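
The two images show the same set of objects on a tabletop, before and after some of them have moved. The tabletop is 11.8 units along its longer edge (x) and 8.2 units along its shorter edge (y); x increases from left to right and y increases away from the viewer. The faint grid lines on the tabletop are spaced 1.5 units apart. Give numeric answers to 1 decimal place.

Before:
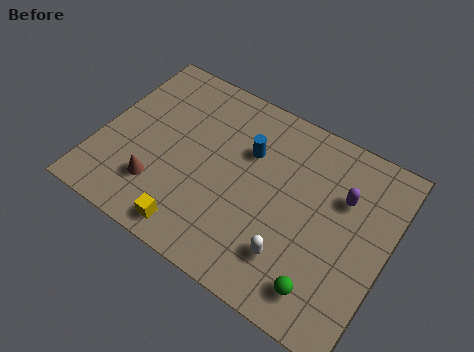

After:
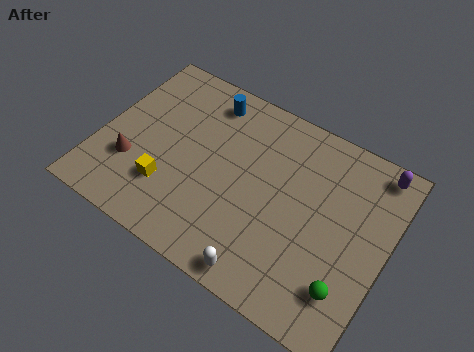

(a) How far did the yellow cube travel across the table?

1.8

The yellow cube was near (4.4, 1.0) before and (3.1, 2.3) after, so it travelled √(1.3² + 1.3²) ≈ 1.8 units.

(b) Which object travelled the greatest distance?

the blue cylinder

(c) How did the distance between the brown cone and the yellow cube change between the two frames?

-0.4

The distance was about 2.0 in the first image and 1.6 in the second, so they moved 0.4 units closer together.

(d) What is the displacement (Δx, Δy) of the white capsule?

(-0.9, -1.2)

The white capsule was at about (8.3, 2.0) and moved to about (7.4, 0.8).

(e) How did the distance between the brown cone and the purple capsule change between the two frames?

+2.6

They were about 7.9 units apart before and 10.5 after — 2.6 units further apart.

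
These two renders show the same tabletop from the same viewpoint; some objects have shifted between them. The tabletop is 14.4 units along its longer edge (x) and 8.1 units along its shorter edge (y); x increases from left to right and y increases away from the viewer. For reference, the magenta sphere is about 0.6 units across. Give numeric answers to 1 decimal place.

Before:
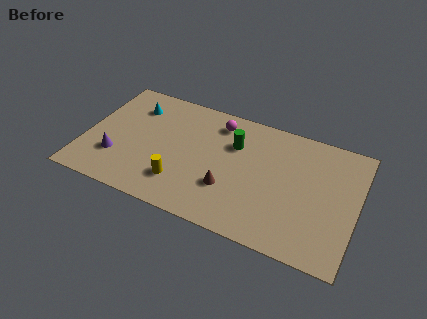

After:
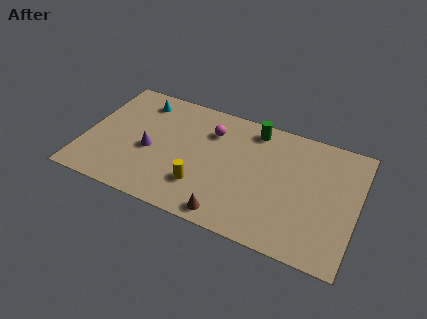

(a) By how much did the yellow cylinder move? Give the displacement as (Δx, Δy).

(1.1, 0.2)

From the two frames, the yellow cylinder sits at roughly (5.3, 2.0) before and (6.4, 2.2) after.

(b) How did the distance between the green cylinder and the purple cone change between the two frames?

-0.5

Before: roughly 6.8 units apart; after: 6.3. That's 0.5 units closer together.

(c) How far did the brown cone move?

1.7

The brown cone moved from about (7.8, 2.6) to (8.0, 0.9), a distance of √(0.2² + 1.7²) ≈ 1.7.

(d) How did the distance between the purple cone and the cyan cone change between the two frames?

-0.5

Before: roughly 3.8 units apart; after: 3.3. That's 0.5 units closer together.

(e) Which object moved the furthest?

the purple cone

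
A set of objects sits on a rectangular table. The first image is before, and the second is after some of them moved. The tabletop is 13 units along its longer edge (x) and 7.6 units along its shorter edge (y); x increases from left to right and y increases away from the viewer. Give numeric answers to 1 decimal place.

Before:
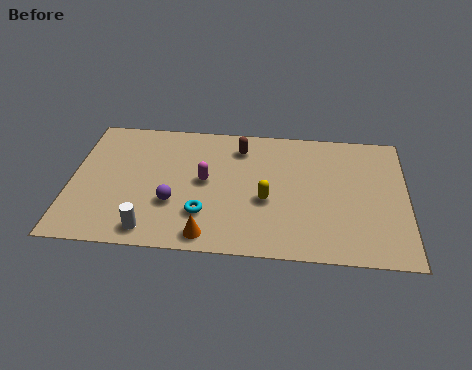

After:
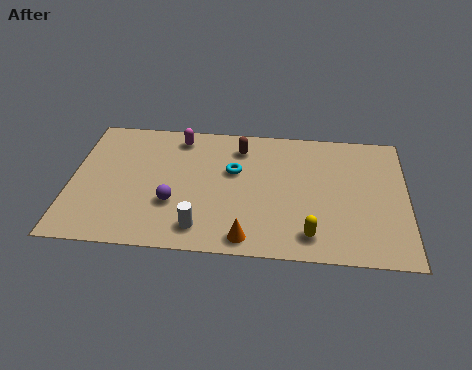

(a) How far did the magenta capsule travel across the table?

2.7

The magenta capsule was near (5.2, 4.0) before and (4.1, 6.5) after, so it travelled √(1.1² + 2.5²) ≈ 2.7 units.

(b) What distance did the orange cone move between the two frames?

1.5

The orange cone moved from about (5.4, 0.9) to (6.9, 0.9), a distance of √(1.5² + 0.0²) ≈ 1.5.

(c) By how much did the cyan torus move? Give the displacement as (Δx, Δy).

(1.1, 2.6)

From the two frames, the cyan torus sits at roughly (5.2, 2.1) before and (6.3, 4.7) after.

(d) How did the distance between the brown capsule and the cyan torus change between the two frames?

-2.8

They were about 4.2 units apart before and 1.4 after — 2.8 units closer together.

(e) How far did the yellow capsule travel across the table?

2.5

The yellow capsule moved from about (7.6, 3.1) to (9.3, 1.3), a distance of √(1.7² + 1.8²) ≈ 2.5.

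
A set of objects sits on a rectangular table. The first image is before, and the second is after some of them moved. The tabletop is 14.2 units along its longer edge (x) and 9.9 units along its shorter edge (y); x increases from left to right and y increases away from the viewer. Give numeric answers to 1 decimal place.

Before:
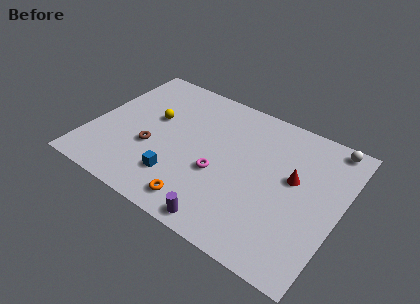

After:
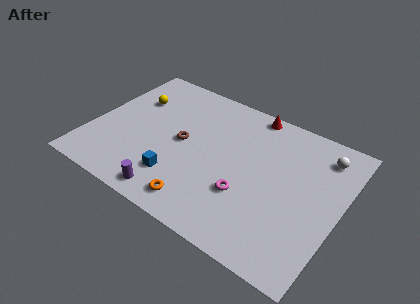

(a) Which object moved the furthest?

the red cone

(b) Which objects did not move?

the blue cube and the orange torus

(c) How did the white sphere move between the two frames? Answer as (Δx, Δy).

(-0.3, -0.9)

From the two frames, the white sphere sits at roughly (13.1, 9.0) before and (12.8, 8.1) after.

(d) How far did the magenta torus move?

1.8

The magenta torus was near (7.5, 3.9) before and (9.2, 3.3) after, so it travelled √(1.7² + 0.6²) ≈ 1.8 units.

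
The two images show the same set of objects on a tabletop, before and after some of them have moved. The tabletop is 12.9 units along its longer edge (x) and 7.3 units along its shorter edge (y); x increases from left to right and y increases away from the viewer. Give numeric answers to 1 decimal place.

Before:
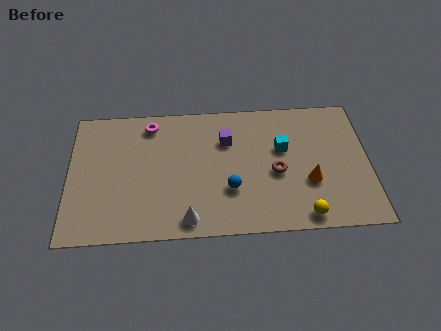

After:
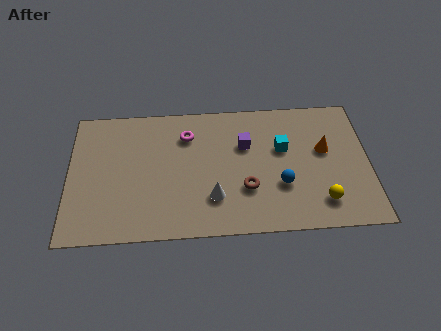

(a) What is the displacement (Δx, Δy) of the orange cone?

(0.7, 1.7)

The orange cone was at about (10.3, 2.6) and moved to about (11.0, 4.3).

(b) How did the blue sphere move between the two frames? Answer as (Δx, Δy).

(2.2, 0.1)

The blue sphere started near (6.9, 2.4) and ended near (9.1, 2.5).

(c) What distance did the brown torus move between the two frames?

1.5

The brown torus was near (8.9, 3.2) before and (7.6, 2.4) after, so it travelled √(1.3² + 0.8²) ≈ 1.5 units.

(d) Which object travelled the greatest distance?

the blue sphere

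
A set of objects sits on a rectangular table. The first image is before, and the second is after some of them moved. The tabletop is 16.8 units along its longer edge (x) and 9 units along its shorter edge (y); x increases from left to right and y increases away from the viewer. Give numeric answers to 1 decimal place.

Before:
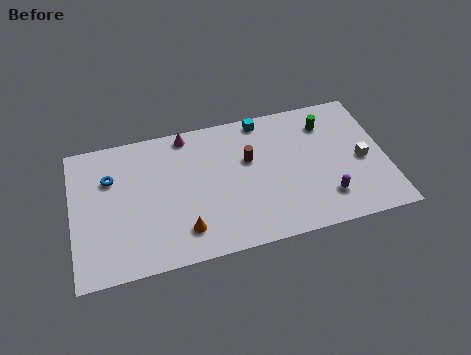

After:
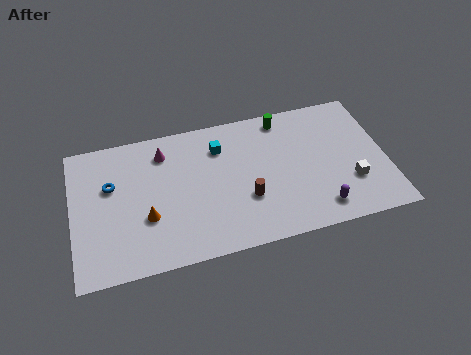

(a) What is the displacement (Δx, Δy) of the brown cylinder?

(-0.3, -2.5)

The brown cylinder started near (9.5, 5.6) and ended near (9.2, 3.1).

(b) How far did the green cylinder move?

2.5

From (13.8, 7.0) to (11.5, 7.9), the green cylinder covered √(2.3² + 0.9²) ≈ 2.5 units.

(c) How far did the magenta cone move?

1.6

The magenta cone moved from about (6.3, 8.1) to (5.0, 7.2), a distance of √(1.3² + 0.9²) ≈ 1.6.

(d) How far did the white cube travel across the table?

1.5

The white cube was near (15.5, 4.1) before and (14.8, 2.8) after, so it travelled √(0.7² + 1.3²) ≈ 1.5 units.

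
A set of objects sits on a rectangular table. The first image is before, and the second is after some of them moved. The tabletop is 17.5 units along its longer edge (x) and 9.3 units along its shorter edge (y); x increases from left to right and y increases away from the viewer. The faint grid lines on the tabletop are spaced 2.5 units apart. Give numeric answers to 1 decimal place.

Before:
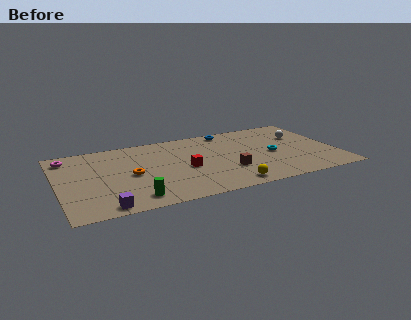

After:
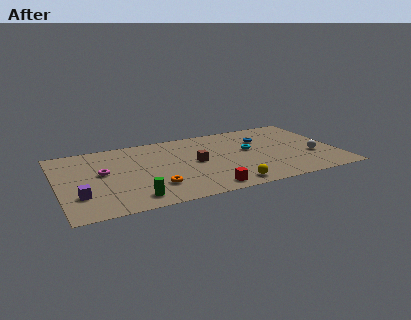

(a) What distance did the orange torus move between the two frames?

2.4

The orange torus moved from about (4.5, 4.4) to (5.8, 2.4), a distance of √(1.3² + 2.0²) ≈ 2.4.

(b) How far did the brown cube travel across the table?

2.5

The brown cube moved from about (10.5, 3.0) to (8.6, 4.7), a distance of √(1.9² + 1.7²) ≈ 2.5.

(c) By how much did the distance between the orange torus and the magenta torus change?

-0.9

They were about 5.0 units apart before and 4.1 after — 0.9 units closer together.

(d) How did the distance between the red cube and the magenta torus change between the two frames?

-0.7

They were about 8.0 units apart before and 7.3 after — 0.7 units closer together.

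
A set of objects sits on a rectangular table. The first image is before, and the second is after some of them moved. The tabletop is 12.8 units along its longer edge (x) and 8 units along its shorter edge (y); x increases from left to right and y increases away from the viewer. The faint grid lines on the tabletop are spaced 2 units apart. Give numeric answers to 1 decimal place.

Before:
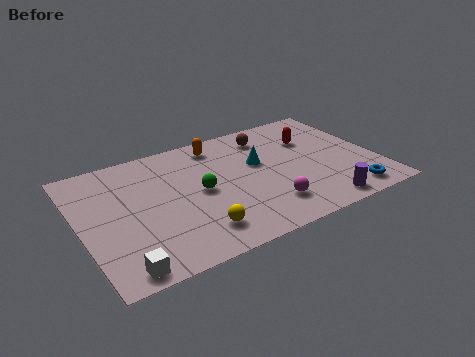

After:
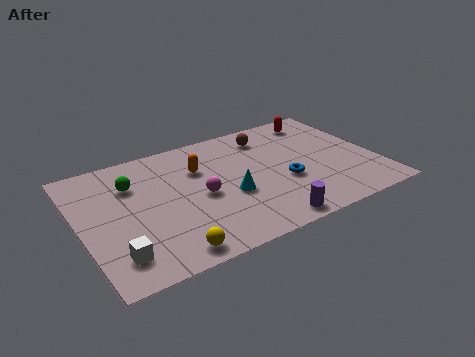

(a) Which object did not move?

the brown sphere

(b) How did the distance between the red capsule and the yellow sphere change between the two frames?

+2.7

Before: roughly 6.9 units apart; after: 9.6. That's 2.7 units further apart.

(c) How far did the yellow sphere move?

1.5

The yellow sphere moved from about (4.6, 1.6) to (3.3, 0.9), a distance of √(1.3² + 0.7²) ≈ 1.5.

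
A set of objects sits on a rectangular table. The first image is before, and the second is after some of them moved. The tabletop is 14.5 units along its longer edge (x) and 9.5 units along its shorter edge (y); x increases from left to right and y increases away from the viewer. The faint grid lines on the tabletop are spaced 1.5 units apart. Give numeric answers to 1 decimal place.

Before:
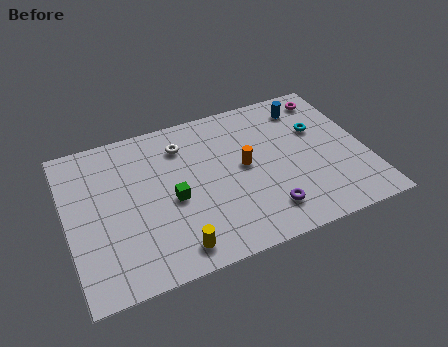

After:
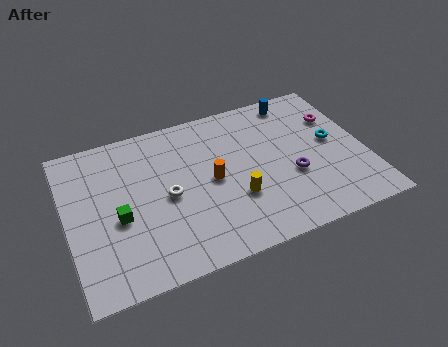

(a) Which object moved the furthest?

the yellow cylinder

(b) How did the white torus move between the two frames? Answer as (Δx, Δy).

(-1.0, -2.9)

From the two frames, the white torus sits at roughly (5.8, 7.4) before and (4.8, 4.5) after.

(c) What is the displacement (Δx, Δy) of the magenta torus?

(0.2, -1.5)

The magenta torus started near (13.2, 8.1) and ended near (13.4, 6.6).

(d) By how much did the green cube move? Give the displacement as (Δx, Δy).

(-2.6, -0.2)

From the two frames, the green cube sits at roughly (5.0, 4.2) before and (2.4, 4.0) after.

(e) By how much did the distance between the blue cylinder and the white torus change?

+1.6

They were about 6.2 units apart before and 7.8 after — 1.6 units further apart.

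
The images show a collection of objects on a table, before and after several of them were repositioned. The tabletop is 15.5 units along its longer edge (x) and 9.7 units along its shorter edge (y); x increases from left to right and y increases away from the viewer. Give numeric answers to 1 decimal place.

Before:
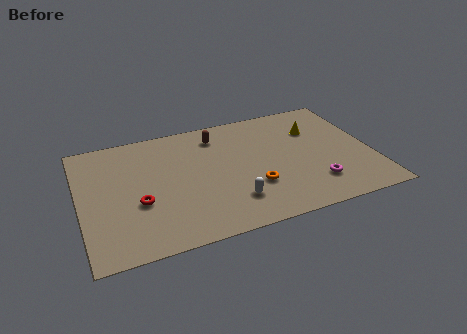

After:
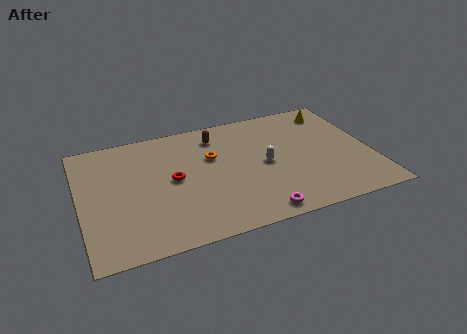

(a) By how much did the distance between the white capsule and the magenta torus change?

-0.6

Before: roughly 4.4 units apart; after: 3.8. That's 0.6 units closer together.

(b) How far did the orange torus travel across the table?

3.6

From (9.0, 3.1) to (7.1, 6.2), the orange torus covered √(1.9² + 3.1²) ≈ 3.6 units.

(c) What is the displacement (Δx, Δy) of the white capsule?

(2.0, 2.4)

The white capsule started near (7.8, 2.3) and ended near (9.8, 4.7).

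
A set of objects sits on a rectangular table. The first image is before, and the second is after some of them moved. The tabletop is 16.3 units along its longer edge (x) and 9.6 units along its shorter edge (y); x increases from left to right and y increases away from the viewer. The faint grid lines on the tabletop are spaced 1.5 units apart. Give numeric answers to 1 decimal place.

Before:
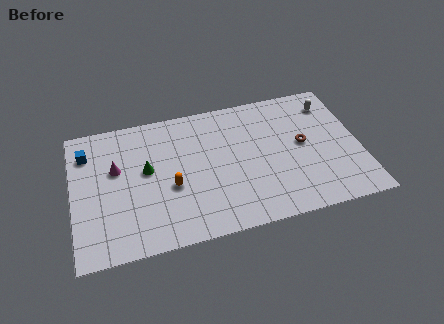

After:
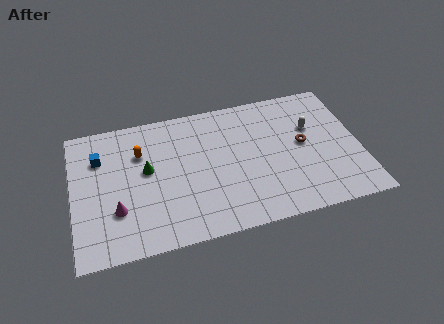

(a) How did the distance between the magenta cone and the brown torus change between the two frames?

+0.3

They were about 10.6 units apart before and 10.9 after — 0.3 units further apart.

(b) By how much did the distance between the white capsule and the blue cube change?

-1.9

They were about 14.0 units apart before and 12.1 after — 1.9 units closer together.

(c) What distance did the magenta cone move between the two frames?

2.9

The magenta cone moved from about (2.5, 5.9) to (2.4, 3.0), a distance of √(0.1² + 2.9²) ≈ 2.9.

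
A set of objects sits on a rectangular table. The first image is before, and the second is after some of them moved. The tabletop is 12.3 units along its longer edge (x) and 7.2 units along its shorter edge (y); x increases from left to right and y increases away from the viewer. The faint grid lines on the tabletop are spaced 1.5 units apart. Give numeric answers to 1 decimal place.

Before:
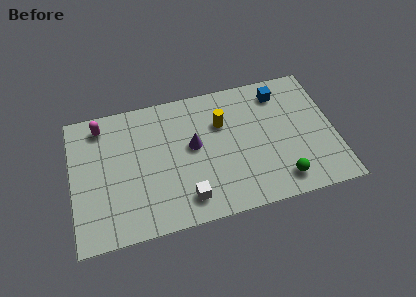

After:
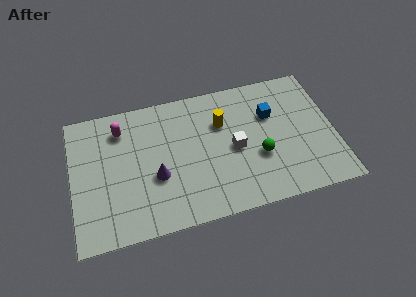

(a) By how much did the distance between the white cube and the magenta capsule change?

-0.4

They were about 6.1 units apart before and 5.7 after — 0.4 units closer together.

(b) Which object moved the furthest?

the white cube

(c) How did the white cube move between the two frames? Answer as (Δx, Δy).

(2.4, 2.1)

The white cube started near (5.2, 1.3) and ended near (7.6, 3.4).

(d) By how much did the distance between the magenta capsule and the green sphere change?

-2.5

They were about 9.5 units apart before and 7.0 after — 2.5 units closer together.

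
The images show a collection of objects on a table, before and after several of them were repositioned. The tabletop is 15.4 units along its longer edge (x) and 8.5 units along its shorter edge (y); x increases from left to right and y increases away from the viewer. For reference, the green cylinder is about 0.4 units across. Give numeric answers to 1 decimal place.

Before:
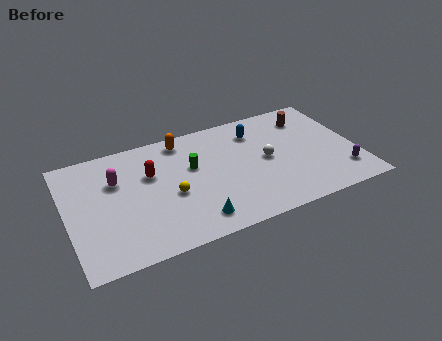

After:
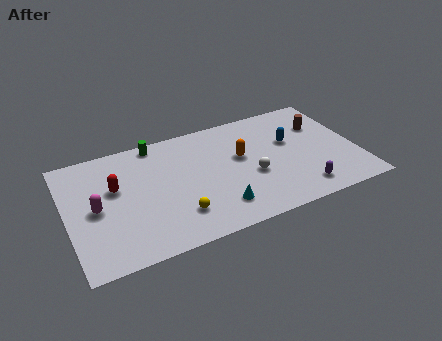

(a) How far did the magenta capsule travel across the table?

2.0

The magenta capsule was near (2.7, 5.7) before and (1.5, 4.1) after, so it travelled √(1.2² + 1.6²) ≈ 2.0 units.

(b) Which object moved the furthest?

the orange capsule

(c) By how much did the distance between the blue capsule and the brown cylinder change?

-1.0

The distance was about 2.9 in the first image and 1.9 in the second, so they moved 1.0 units closer together.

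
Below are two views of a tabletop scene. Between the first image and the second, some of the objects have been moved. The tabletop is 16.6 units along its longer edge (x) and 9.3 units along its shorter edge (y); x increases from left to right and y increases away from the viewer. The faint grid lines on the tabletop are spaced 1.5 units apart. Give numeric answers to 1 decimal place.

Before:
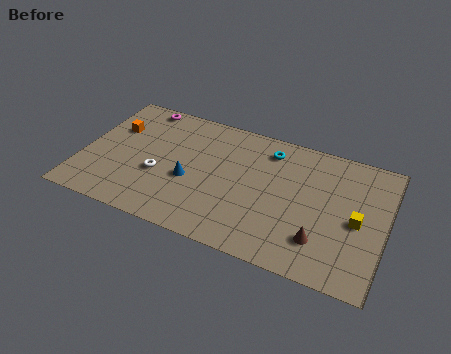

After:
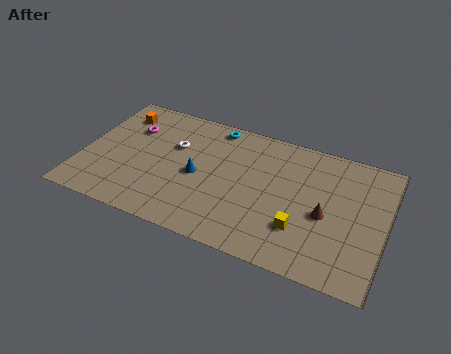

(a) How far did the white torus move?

2.5

The white torus was near (4.3, 3.6) before and (4.9, 6.0) after, so it travelled √(0.6² + 2.4²) ≈ 2.5 units.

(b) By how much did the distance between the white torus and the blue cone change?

+0.6

Before: roughly 1.7 units apart; after: 2.3. That's 0.6 units further apart.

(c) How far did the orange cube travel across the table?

1.2

The orange cube was near (1.5, 6.2) before and (1.6, 7.4) after, so it travelled √(0.1² + 1.2²) ≈ 1.2 units.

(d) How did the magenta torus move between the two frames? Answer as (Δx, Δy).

(-0.3, -1.9)

The magenta torus was at about (2.7, 8.4) and moved to about (2.4, 6.5).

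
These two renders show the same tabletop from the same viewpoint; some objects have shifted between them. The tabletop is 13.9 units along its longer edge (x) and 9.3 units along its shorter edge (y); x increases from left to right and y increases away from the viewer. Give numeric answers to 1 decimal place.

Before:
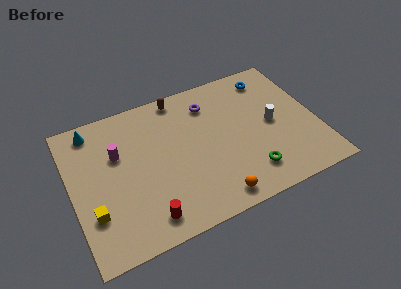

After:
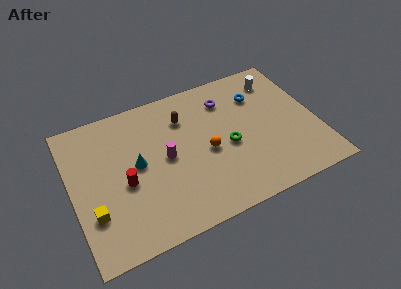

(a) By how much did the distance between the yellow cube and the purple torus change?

+0.8

Before: roughly 8.4 units apart; after: 9.2. That's 0.8 units further apart.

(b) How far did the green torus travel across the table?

2.4

From (9.7, 1.9) to (8.8, 4.1), the green torus covered √(0.9² + 2.2²) ≈ 2.4 units.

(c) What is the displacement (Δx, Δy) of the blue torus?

(-0.8, -1.0)

The blue torus was at about (11.7, 7.8) and moved to about (10.9, 6.8).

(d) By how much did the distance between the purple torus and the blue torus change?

-1.8

The distance was about 3.6 in the first image and 1.8 in the second, so they moved 1.8 units closer together.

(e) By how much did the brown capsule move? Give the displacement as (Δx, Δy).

(0.1, -1.5)

The brown capsule was at about (6.5, 8.4) and moved to about (6.6, 6.9).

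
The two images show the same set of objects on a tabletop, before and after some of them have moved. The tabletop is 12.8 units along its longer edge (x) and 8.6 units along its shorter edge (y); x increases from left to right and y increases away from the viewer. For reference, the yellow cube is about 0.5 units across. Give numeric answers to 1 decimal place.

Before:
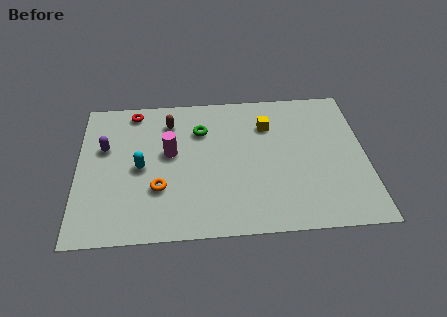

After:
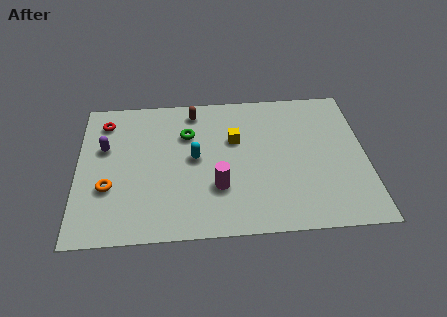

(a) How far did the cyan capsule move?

2.4

The cyan capsule moved from about (2.8, 4.1) to (5.2, 4.5), a distance of √(2.4² + 0.4²) ≈ 2.4.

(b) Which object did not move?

the purple capsule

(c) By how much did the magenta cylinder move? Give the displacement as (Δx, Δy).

(2.1, -2.2)

The magenta cylinder was at about (4.1, 4.9) and moved to about (6.2, 2.7).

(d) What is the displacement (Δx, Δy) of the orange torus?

(-2.2, 0.2)

From the two frames, the orange torus sits at roughly (3.6, 2.8) before and (1.4, 3.0) after.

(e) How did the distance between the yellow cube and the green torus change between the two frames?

-0.8

The distance was about 3.0 in the first image and 2.2 in the second, so they moved 0.8 units closer together.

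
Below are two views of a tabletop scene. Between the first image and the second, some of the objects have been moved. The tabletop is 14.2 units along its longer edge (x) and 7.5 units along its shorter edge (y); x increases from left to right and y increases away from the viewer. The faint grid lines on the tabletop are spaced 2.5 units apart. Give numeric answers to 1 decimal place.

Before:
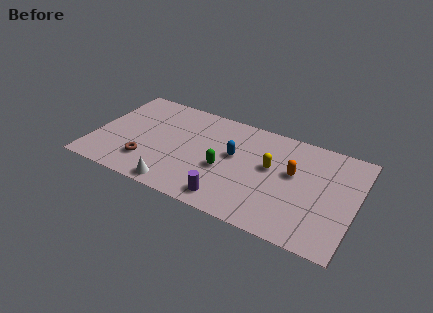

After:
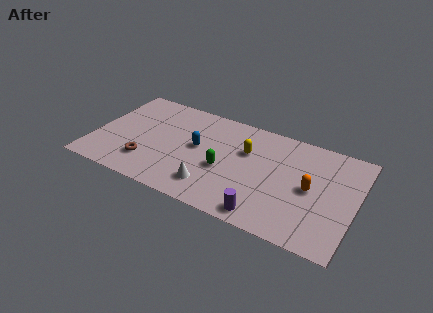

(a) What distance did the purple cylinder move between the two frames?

2.0

The purple cylinder was near (7.7, 1.1) before and (9.7, 0.9) after, so it travelled √(2.0² + 0.2²) ≈ 2.0 units.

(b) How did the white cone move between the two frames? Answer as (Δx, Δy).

(1.8, 0.8)

The white cone was at about (4.9, 0.8) and moved to about (6.7, 1.6).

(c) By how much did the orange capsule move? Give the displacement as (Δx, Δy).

(1.0, -0.7)

From the two frames, the orange capsule sits at roughly (10.8, 4.4) before and (11.8, 3.7) after.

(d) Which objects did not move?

the brown torus and the green capsule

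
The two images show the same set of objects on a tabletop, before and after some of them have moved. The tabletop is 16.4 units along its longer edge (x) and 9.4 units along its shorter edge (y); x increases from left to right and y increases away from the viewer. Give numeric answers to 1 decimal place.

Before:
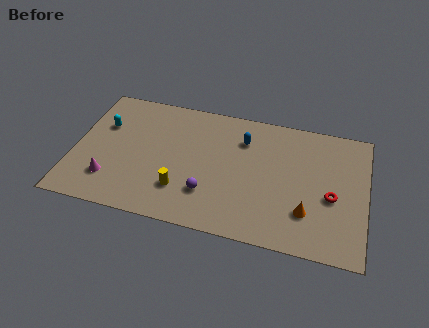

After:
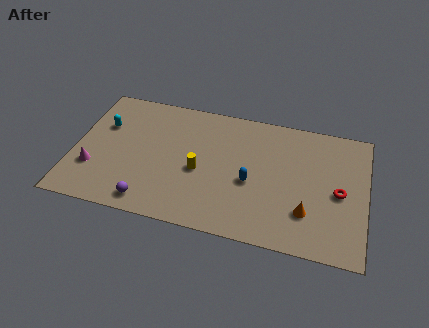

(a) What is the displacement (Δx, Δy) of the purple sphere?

(-3.2, -1.4)

The purple sphere was at about (7.7, 2.6) and moved to about (4.5, 1.2).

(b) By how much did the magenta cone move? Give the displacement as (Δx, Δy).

(-1.0, 0.6)

The magenta cone started near (2.2, 2.3) and ended near (1.2, 2.9).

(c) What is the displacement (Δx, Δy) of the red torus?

(0.4, 0.4)

From the two frames, the red torus sits at roughly (14.5, 4.0) before and (14.9, 4.4) after.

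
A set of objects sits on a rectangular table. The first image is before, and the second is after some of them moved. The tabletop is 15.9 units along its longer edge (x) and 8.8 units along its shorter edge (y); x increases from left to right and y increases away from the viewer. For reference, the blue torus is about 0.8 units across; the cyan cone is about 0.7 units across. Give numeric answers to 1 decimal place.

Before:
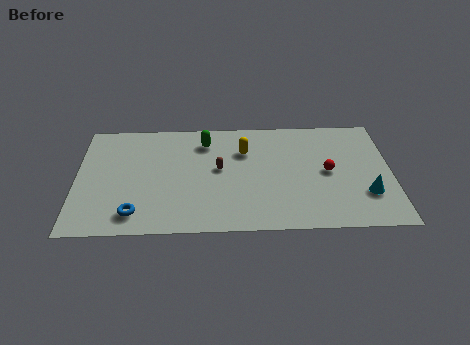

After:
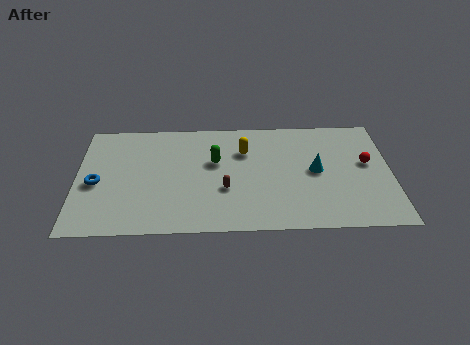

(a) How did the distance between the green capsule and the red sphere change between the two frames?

+1.0

The distance was about 6.7 in the first image and 7.7 in the second, so they moved 1.0 units further apart.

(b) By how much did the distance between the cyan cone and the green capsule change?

-4.0

They were about 9.2 units apart before and 5.2 after — 4.0 units closer together.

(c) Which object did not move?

the yellow capsule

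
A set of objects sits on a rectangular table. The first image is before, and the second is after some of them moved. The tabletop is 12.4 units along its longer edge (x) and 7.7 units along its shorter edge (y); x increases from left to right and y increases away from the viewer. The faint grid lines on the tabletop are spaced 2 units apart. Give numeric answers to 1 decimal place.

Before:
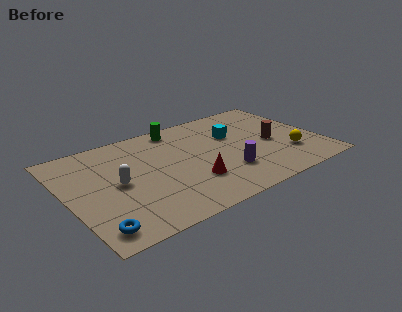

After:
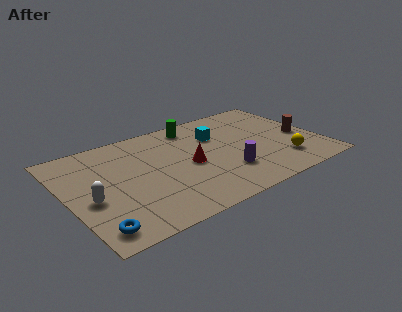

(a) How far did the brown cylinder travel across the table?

1.5

The brown cylinder moved from about (10.1, 3.5) to (11.6, 3.4), a distance of √(1.5² + 0.1²) ≈ 1.5.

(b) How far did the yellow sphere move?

0.6

From (10.7, 2.2) to (10.3, 1.8), the yellow sphere covered √(0.4² + 0.4²) ≈ 0.6 units.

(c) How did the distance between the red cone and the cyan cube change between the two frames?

-1.3

Before: roughly 3.7 units apart; after: 2.4. That's 1.3 units closer together.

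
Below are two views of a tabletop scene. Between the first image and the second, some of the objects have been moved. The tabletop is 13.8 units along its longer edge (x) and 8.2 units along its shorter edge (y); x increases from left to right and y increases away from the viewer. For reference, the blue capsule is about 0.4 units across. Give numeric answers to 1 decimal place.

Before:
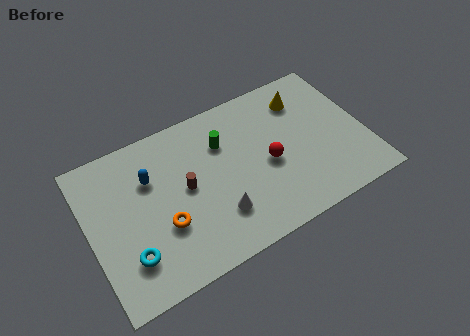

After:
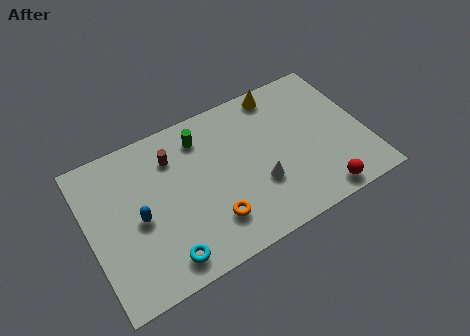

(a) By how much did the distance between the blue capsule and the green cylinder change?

+0.8

Before: roughly 3.7 units apart; after: 4.5. That's 0.8 units further apart.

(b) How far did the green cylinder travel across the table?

1.3

The green cylinder was near (6.9, 5.8) before and (5.9, 6.6) after, so it travelled √(1.0² + 0.8²) ≈ 1.3 units.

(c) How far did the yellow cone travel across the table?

1.4

The yellow cone moved from about (11.1, 6.4) to (10.0, 7.3), a distance of √(1.1² + 0.9²) ≈ 1.4.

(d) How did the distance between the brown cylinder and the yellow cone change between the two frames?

-0.9

Before: roughly 6.6 units apart; after: 5.7. That's 0.9 units closer together.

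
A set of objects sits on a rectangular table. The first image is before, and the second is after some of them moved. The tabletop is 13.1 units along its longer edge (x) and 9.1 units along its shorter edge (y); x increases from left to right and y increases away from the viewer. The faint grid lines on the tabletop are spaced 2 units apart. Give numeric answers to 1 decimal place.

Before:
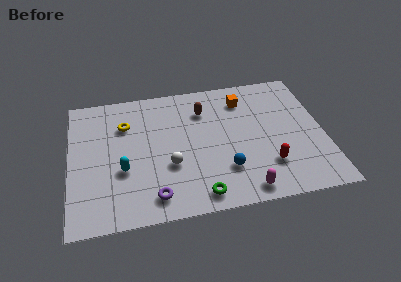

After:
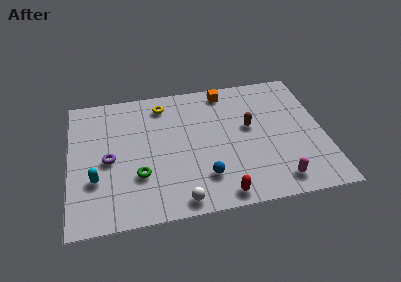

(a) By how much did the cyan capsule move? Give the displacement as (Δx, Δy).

(-1.4, -0.4)

The cyan capsule started near (2.7, 3.4) and ended near (1.3, 3.0).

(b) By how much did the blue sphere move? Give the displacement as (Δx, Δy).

(-1.1, -0.3)

From the two frames, the blue sphere sits at roughly (7.9, 2.5) before and (6.8, 2.2) after.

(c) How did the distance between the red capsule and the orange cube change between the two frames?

+2.2

They were about 4.9 units apart before and 7.1 after — 2.2 units further apart.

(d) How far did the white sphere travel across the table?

2.4

From (5.1, 3.3) to (5.5, 0.9), the white sphere covered √(0.4² + 2.4²) ≈ 2.4 units.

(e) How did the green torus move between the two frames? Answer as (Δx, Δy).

(-3.0, 1.8)

The green torus started near (6.5, 1.1) and ended near (3.5, 2.9).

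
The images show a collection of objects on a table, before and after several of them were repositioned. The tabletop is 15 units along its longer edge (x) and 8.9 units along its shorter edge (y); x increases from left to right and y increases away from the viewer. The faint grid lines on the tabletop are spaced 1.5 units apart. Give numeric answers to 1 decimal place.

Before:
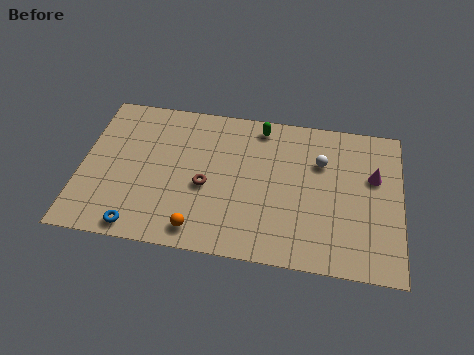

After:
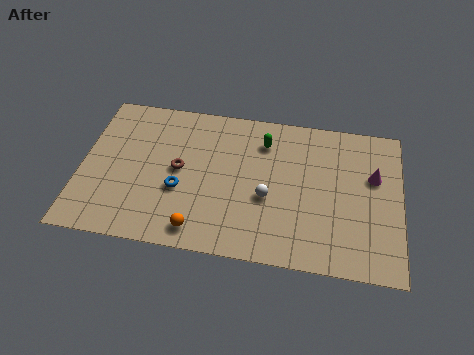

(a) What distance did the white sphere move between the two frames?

3.5

The white sphere was near (11.2, 6.1) before and (8.8, 3.6) after, so it travelled √(2.4² + 2.5²) ≈ 3.5 units.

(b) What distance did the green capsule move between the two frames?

0.9

From (8.3, 7.8) to (8.5, 6.9), the green capsule covered √(0.2² + 0.9²) ≈ 0.9 units.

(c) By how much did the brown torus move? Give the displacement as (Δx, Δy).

(-1.3, 0.8)

The brown torus started near (5.9, 3.8) and ended near (4.6, 4.6).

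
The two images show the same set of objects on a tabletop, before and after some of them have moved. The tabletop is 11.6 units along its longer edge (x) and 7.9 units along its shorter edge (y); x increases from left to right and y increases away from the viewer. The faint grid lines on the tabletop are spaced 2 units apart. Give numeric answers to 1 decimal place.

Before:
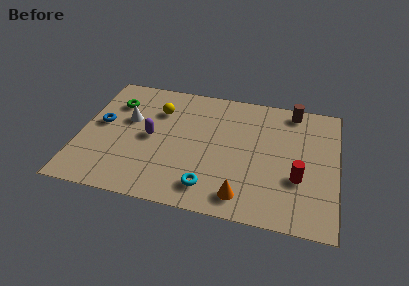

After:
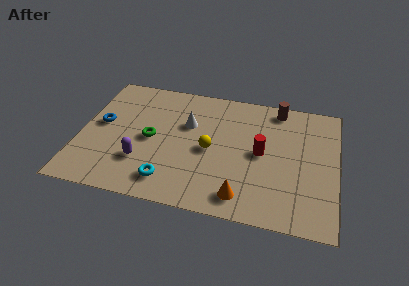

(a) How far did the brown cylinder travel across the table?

0.7

From (9.5, 7.0) to (8.8, 7.0), the brown cylinder covered √(0.7² + 0.0²) ≈ 0.7 units.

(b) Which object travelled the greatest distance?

the yellow sphere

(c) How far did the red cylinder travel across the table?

2.1

From (9.9, 2.8) to (8.2, 4.0), the red cylinder covered √(1.7² + 1.2²) ≈ 2.1 units.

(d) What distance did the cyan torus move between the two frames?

1.8

The cyan torus was near (6.0, 1.4) before and (4.2, 1.4) after, so it travelled √(1.8² + 0.0²) ≈ 1.8 units.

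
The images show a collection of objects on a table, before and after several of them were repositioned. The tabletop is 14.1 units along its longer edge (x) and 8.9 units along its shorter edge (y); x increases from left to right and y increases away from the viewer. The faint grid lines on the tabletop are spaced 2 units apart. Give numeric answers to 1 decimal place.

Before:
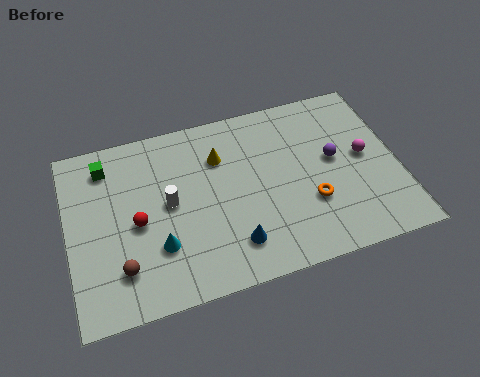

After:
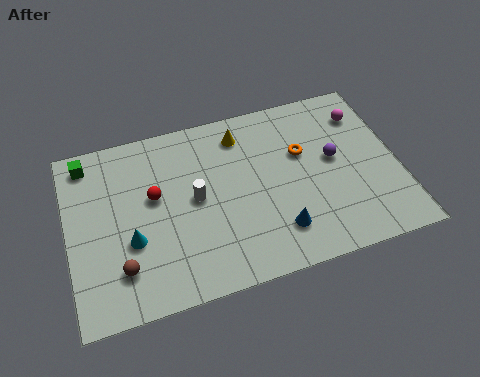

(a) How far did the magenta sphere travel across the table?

2.2

The magenta sphere moved from about (12.7, 4.7) to (12.9, 6.9), a distance of √(0.2² + 2.2²) ≈ 2.2.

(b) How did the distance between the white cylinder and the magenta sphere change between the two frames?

-0.6

The distance was about 8.4 in the first image and 7.8 in the second, so they moved 0.6 units closer together.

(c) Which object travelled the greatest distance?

the orange torus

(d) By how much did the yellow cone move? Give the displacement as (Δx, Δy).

(1.0, 0.9)

The yellow cone started near (6.6, 6.4) and ended near (7.6, 7.3).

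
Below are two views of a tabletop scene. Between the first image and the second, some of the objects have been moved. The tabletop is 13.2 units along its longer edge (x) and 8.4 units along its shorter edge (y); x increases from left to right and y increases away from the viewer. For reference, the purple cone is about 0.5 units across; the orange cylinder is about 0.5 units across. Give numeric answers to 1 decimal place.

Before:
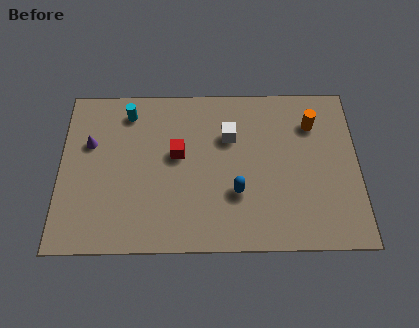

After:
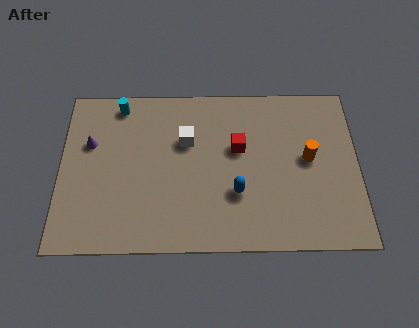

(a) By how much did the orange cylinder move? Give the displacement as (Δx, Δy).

(-0.2, -1.8)

From the two frames, the orange cylinder sits at roughly (11.2, 6.3) before and (11.0, 4.5) after.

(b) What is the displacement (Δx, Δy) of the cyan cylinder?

(-0.4, 0.4)

From the two frames, the cyan cylinder sits at roughly (3.0, 7.0) before and (2.6, 7.4) after.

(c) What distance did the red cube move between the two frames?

2.7

The red cube moved from about (5.2, 4.8) to (7.9, 5.1), a distance of √(2.7² + 0.3²) ≈ 2.7.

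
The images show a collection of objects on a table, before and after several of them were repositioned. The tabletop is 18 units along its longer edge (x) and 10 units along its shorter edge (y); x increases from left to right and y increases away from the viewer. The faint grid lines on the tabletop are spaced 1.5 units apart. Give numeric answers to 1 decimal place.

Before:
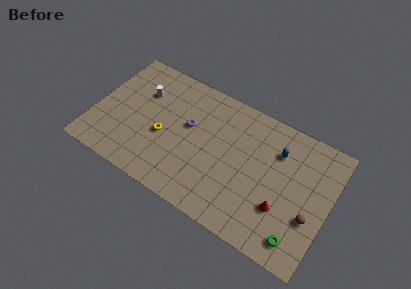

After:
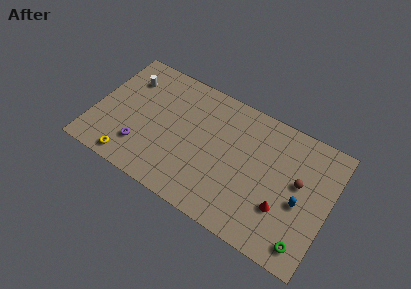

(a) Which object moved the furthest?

the purple torus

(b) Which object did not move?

the red cone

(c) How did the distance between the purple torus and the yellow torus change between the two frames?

-0.9

They were about 2.4 units apart before and 1.5 after — 0.9 units closer together.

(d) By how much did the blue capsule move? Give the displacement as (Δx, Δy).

(2.1, -3.0)

The blue capsule started near (13.8, 7.3) and ended near (15.9, 4.3).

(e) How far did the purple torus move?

4.7

The purple torus moved from about (7.1, 5.9) to (3.9, 2.5), a distance of √(3.2² + 3.4²) ≈ 4.7.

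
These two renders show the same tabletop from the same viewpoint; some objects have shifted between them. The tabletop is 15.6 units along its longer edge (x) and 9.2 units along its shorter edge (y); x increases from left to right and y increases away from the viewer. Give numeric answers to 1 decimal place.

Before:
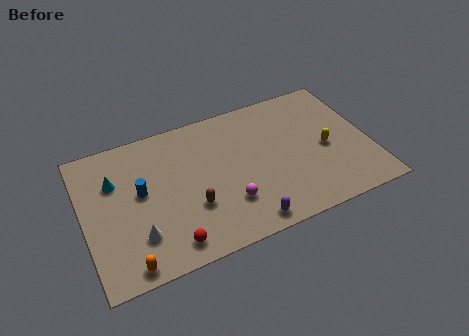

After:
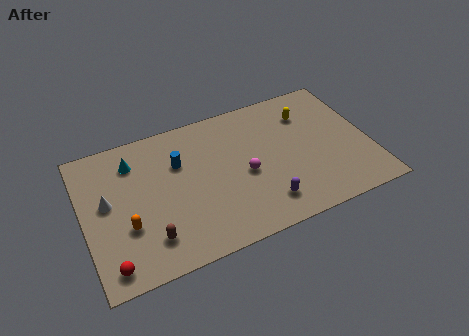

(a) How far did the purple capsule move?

1.4

The purple capsule was near (8.4, 1.0) before and (9.5, 1.8) after, so it travelled √(1.1² + 0.8²) ≈ 1.4 units.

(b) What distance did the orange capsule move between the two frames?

2.3

From (2.0, 0.9) to (2.2, 3.2), the orange capsule covered √(0.2² + 2.3²) ≈ 2.3 units.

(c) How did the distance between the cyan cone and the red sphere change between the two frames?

+0.7

They were about 5.6 units apart before and 6.3 after — 0.7 units further apart.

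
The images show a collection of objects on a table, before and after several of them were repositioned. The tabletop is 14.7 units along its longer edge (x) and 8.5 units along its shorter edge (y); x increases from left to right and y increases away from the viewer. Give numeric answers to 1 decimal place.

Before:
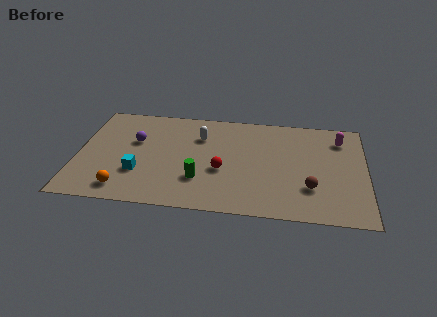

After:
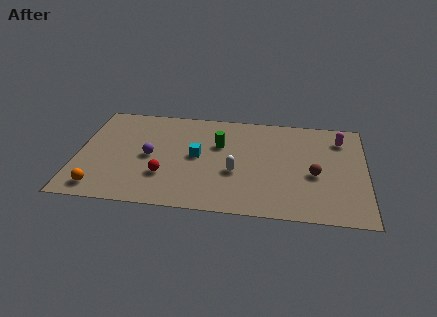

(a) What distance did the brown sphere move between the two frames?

1.1

The brown sphere moved from about (11.9, 2.5) to (12.1, 3.6), a distance of √(0.2² + 1.1²) ≈ 1.1.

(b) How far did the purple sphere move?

1.4

The purple sphere was near (2.9, 5.3) before and (3.7, 4.1) after, so it travelled √(0.8² + 1.2²) ≈ 1.4 units.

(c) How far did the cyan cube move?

3.4

From (3.2, 2.7) to (6.1, 4.4), the cyan cube covered √(2.9² + 1.7²) ≈ 3.4 units.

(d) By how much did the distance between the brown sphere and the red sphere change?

+3.1

They were about 4.6 units apart before and 7.7 after — 3.1 units further apart.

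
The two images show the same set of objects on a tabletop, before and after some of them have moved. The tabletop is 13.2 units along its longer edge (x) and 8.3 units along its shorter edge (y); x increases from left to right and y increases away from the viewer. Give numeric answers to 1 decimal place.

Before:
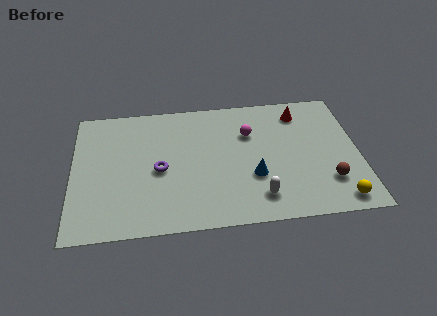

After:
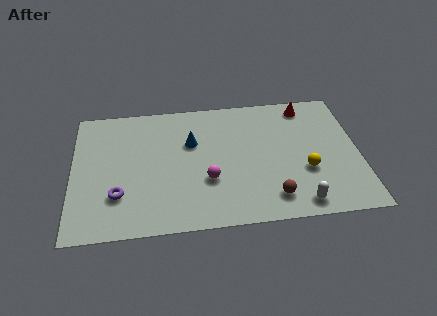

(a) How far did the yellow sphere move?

2.4

The yellow sphere moved from about (12.1, 1.0) to (10.7, 3.0), a distance of √(1.4² + 2.0²) ≈ 2.4.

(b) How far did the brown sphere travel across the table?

2.7

The brown sphere was near (11.7, 2.2) before and (9.1, 1.5) after, so it travelled √(2.6² + 0.7²) ≈ 2.7 units.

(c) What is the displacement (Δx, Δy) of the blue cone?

(-2.8, 2.5)

From the two frames, the blue cone sits at roughly (8.3, 2.9) before and (5.5, 5.4) after.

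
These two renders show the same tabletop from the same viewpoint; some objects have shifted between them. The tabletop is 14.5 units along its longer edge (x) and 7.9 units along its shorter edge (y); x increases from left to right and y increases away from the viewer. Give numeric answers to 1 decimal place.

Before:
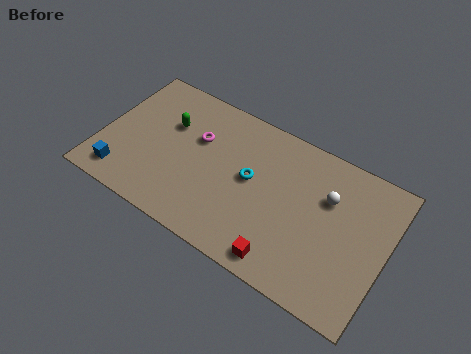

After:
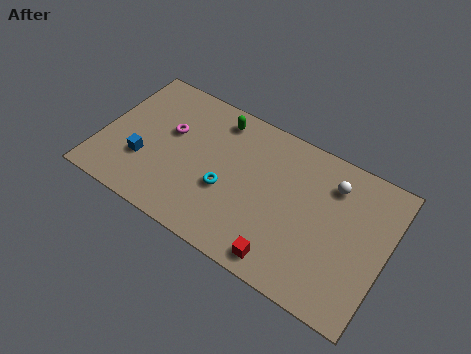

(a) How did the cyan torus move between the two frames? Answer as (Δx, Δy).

(-1.1, -1.2)

The cyan torus was at about (7.6, 4.3) and moved to about (6.5, 3.1).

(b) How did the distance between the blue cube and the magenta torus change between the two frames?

-2.6

Before: roughly 5.0 units apart; after: 2.4. That's 2.6 units closer together.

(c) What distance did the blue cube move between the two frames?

1.6

The blue cube was near (1.4, 1.3) before and (2.3, 2.6) after, so it travelled √(0.9² + 1.3²) ≈ 1.6 units.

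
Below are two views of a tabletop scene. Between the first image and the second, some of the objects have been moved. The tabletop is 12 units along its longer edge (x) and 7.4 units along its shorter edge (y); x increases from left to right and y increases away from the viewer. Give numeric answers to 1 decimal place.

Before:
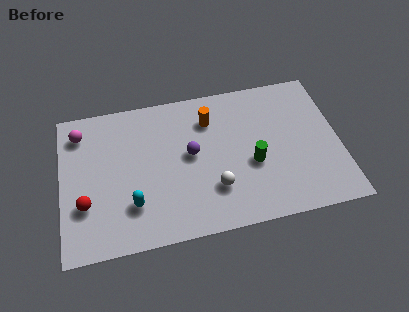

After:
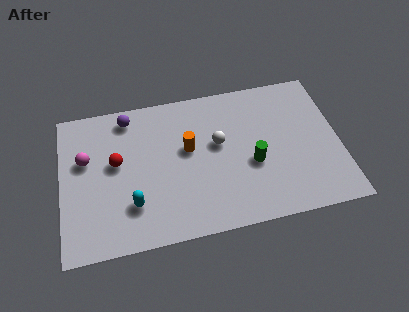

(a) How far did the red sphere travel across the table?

2.3

The red sphere moved from about (1.0, 2.4) to (2.4, 4.2), a distance of √(1.4² + 1.8²) ≈ 2.3.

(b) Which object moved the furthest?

the purple sphere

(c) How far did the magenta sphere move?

1.4

From (0.9, 6.0) to (1.1, 4.6), the magenta sphere covered √(0.2² + 1.4²) ≈ 1.4 units.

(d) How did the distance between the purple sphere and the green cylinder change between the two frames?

+3.4

They were about 2.8 units apart before and 6.2 after — 3.4 units further apart.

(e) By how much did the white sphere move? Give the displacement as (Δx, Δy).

(0.3, 2.2)

The white sphere was at about (6.5, 2.1) and moved to about (6.8, 4.3).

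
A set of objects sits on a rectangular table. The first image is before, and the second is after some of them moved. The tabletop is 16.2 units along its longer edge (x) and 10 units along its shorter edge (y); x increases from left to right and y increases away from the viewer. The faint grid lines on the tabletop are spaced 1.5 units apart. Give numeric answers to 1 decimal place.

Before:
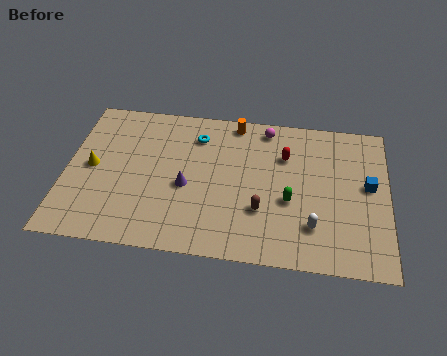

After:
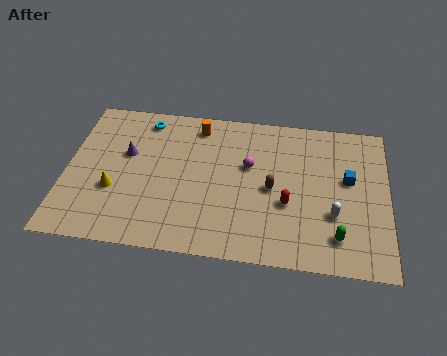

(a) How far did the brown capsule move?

1.6

The brown capsule moved from about (9.9, 3.2) to (10.4, 4.7), a distance of √(0.5² + 1.5²) ≈ 1.6.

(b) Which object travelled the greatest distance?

the purple cone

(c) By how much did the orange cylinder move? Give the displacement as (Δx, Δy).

(-1.9, -0.5)

From the two frames, the orange cylinder sits at roughly (8.4, 9.0) before and (6.5, 8.5) after.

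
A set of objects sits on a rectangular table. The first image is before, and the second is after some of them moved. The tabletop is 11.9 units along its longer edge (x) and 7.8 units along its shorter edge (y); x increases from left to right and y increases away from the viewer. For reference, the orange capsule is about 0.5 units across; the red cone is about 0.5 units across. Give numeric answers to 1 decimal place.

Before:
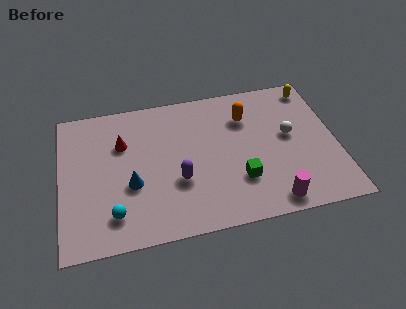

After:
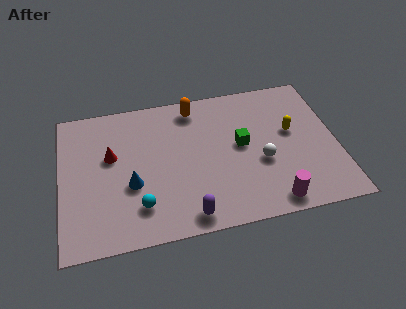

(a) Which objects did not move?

the blue cone and the magenta cylinder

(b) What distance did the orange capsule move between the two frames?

2.4

The orange capsule moved from about (8.1, 5.7) to (5.9, 6.7), a distance of √(2.2² + 1.0²) ≈ 2.4.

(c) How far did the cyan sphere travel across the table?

1.1

The cyan sphere was near (2.2, 1.6) before and (3.3, 1.8) after, so it travelled √(1.1² + 0.2²) ≈ 1.1 units.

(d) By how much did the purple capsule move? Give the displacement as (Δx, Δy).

(0.3, -1.9)

From the two frames, the purple capsule sits at roughly (5.0, 2.8) before and (5.3, 0.9) after.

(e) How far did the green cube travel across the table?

1.9

The green cube moved from about (7.6, 2.3) to (7.8, 4.2), a distance of √(0.2² + 1.9²) ≈ 1.9.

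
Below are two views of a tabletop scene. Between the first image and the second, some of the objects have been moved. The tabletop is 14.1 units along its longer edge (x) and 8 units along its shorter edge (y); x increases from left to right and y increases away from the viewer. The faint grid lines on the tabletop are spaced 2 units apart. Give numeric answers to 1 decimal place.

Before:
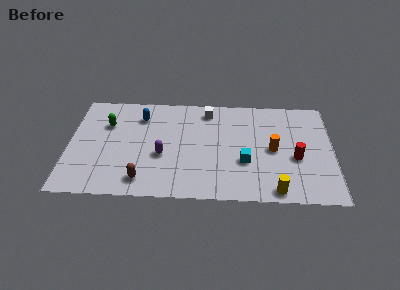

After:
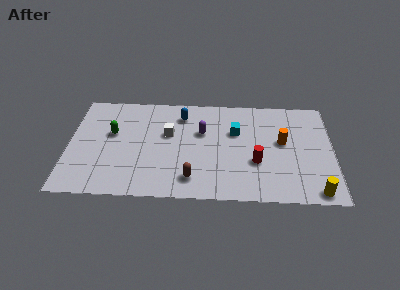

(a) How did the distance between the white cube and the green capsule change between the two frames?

-2.6

The distance was about 5.6 in the first image and 3.0 in the second, so they moved 2.6 units closer together.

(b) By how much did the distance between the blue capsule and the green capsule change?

+2.1

The distance was about 1.9 in the first image and 4.0 in the second, so they moved 2.1 units further apart.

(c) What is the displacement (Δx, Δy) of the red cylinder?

(-2.1, -0.4)

From the two frames, the red cylinder sits at roughly (12.1, 3.3) before and (10.0, 2.9) after.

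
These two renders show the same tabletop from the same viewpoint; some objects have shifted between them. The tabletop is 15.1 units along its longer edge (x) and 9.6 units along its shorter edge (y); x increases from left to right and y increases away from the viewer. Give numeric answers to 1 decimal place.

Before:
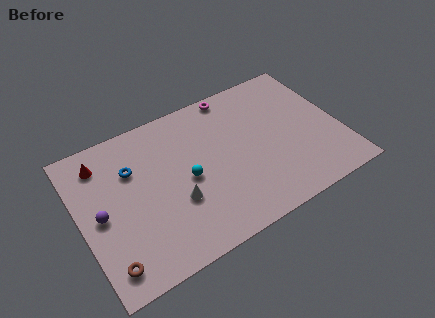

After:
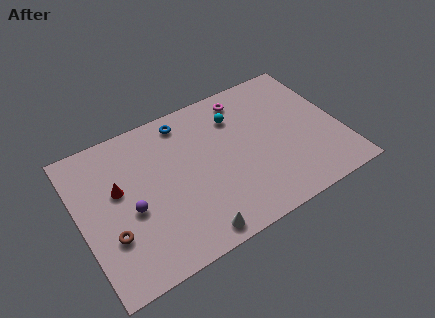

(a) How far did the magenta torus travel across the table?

0.8

From (9.5, 8.8) to (10.1, 8.2), the magenta torus covered √(0.6² + 0.6²) ≈ 0.8 units.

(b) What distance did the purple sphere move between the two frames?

1.8

From (1.1, 4.6) to (2.8, 4.1), the purple sphere covered √(1.7² + 0.5²) ≈ 1.8 units.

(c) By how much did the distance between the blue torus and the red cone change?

+2.9

Before: roughly 2.0 units apart; after: 4.9. That's 2.9 units further apart.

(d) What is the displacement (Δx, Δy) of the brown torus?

(0.4, 1.6)

The brown torus was at about (1.1, 1.5) and moved to about (1.5, 3.1).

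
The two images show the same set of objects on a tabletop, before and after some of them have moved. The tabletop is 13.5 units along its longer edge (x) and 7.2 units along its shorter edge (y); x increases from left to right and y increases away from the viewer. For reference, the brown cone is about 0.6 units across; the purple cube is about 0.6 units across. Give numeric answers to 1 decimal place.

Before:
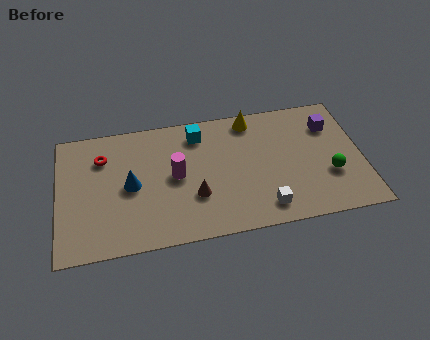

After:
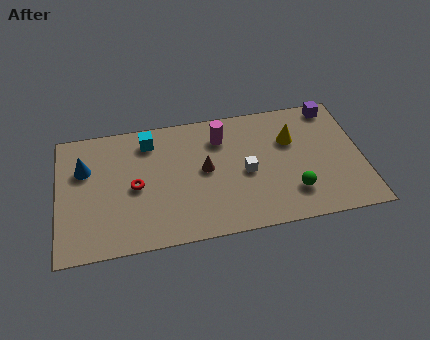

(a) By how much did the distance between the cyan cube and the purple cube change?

+2.4

The distance was about 5.9 in the first image and 8.3 in the second, so they moved 2.4 units further apart.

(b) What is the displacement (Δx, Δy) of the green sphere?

(-1.7, -0.7)

From the two frames, the green sphere sits at roughly (12.0, 2.5) before and (10.3, 1.8) after.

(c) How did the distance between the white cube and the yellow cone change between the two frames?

-2.5

The distance was about 5.1 in the first image and 2.6 in the second, so they moved 2.5 units closer together.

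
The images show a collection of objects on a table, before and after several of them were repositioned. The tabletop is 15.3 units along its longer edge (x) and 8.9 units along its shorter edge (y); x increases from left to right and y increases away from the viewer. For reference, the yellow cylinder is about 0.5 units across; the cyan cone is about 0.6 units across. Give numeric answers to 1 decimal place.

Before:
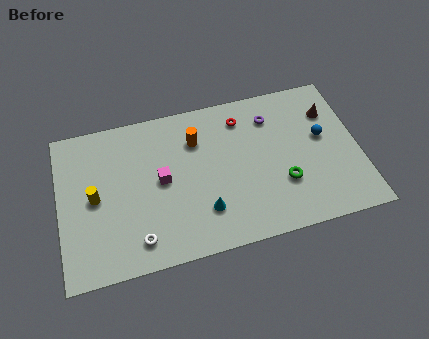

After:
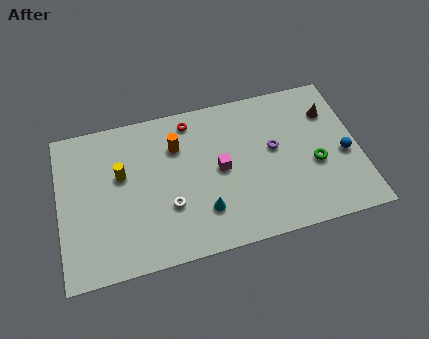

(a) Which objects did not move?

the brown cone and the cyan cone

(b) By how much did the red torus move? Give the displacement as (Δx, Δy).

(-2.6, 0.5)

From the two frames, the red torus sits at roughly (9.5, 7.2) before and (6.9, 7.7) after.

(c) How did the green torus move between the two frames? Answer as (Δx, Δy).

(1.7, 0.7)

From the two frames, the green torus sits at roughly (11.3, 2.9) before and (13.0, 3.6) after.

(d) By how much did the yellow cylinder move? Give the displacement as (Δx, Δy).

(1.4, 1.0)

The yellow cylinder was at about (1.8, 4.4) and moved to about (3.2, 5.4).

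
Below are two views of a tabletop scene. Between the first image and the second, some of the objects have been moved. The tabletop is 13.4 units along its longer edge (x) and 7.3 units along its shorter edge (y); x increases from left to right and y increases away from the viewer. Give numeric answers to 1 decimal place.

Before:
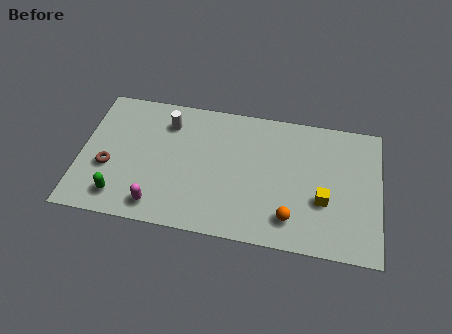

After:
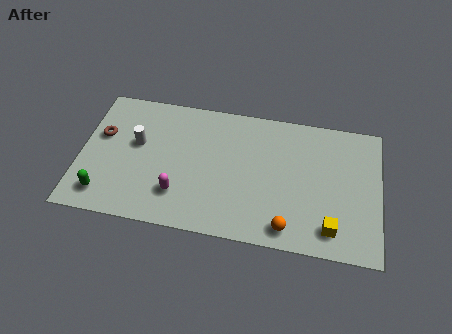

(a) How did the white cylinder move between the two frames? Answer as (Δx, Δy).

(-1.3, -1.4)

From the two frames, the white cylinder sits at roughly (3.8, 5.7) before and (2.5, 4.3) after.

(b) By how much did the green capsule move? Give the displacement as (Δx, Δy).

(-0.7, 0.0)

The green capsule started near (1.9, 1.3) and ended near (1.2, 1.3).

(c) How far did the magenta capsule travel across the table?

1.2

The magenta capsule was near (3.6, 1.1) before and (4.5, 1.9) after, so it travelled √(0.9² + 0.8²) ≈ 1.2 units.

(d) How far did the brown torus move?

1.7

The brown torus moved from about (1.3, 2.8) to (0.9, 4.5), a distance of √(0.4² + 1.7²) ≈ 1.7.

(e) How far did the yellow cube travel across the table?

1.5

The yellow cube was near (10.9, 2.7) before and (11.3, 1.3) after, so it travelled √(0.4² + 1.4²) ≈ 1.5 units.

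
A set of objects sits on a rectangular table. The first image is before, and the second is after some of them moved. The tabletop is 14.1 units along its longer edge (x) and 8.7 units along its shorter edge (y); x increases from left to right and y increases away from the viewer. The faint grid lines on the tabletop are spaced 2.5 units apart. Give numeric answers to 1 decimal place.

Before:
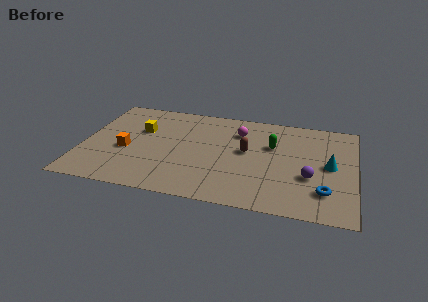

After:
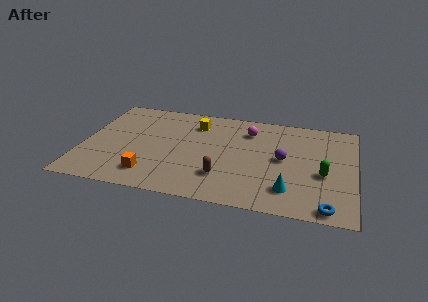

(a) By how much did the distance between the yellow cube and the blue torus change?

-1.0

The distance was about 10.3 in the first image and 9.3 in the second, so they moved 1.0 units closer together.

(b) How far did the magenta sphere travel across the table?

0.5

From (8.0, 6.5) to (8.5, 6.7), the magenta sphere covered √(0.5² + 0.2²) ≈ 0.5 units.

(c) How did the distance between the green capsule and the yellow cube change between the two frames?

+0.6

Before: roughly 6.9 units apart; after: 7.5. That's 0.6 units further apart.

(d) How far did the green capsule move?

3.4

The green capsule was near (9.8, 5.6) before and (12.5, 3.6) after, so it travelled √(2.7² + 2.0²) ≈ 3.4 units.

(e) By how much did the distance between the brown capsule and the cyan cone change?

-0.9

They were about 4.3 units apart before and 3.4 after — 0.9 units closer together.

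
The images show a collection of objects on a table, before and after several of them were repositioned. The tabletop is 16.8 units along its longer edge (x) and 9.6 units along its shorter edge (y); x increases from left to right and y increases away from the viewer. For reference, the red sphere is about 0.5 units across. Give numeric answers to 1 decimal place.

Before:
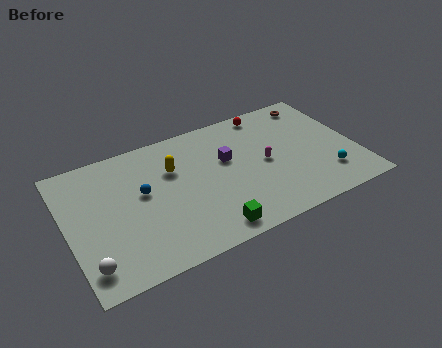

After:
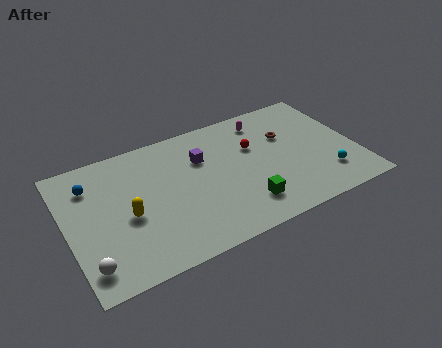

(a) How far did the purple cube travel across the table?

1.6

The purple cube moved from about (9.4, 5.9) to (8.0, 6.6), a distance of √(1.4² + 0.7²) ≈ 1.6.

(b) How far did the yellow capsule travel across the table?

3.7

From (6.3, 6.5) to (3.4, 4.2), the yellow capsule covered √(2.9² + 2.3²) ≈ 3.7 units.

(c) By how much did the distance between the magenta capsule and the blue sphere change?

+3.2

They were about 7.1 units apart before and 10.3 after — 3.2 units further apart.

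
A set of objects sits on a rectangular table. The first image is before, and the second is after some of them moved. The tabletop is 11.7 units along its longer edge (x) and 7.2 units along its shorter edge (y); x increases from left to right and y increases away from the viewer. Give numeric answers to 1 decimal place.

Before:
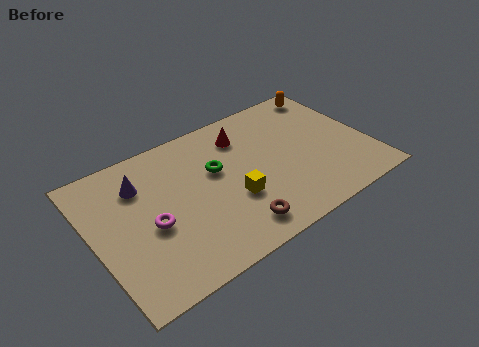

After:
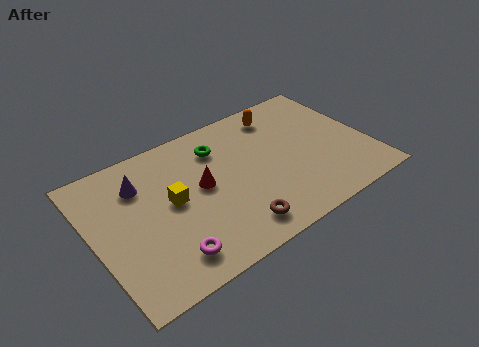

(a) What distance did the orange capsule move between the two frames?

2.3

From (10.7, 6.3) to (8.4, 6.0), the orange capsule covered √(2.3² + 0.3²) ≈ 2.3 units.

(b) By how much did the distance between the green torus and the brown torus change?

+1.1

Before: roughly 3.2 units apart; after: 4.3. That's 1.1 units further apart.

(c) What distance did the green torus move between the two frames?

1.1

The green torus moved from about (5.3, 4.4) to (5.6, 5.5), a distance of √(0.3² + 1.1²) ≈ 1.1.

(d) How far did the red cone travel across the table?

2.7

The red cone moved from about (6.7, 5.6) to (4.6, 3.9), a distance of √(2.1² + 1.7²) ≈ 2.7.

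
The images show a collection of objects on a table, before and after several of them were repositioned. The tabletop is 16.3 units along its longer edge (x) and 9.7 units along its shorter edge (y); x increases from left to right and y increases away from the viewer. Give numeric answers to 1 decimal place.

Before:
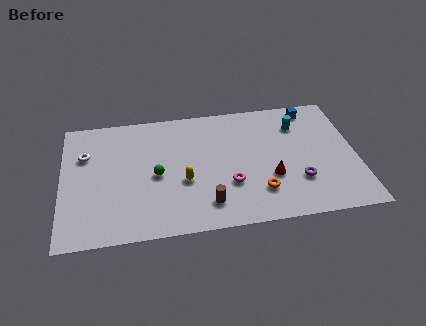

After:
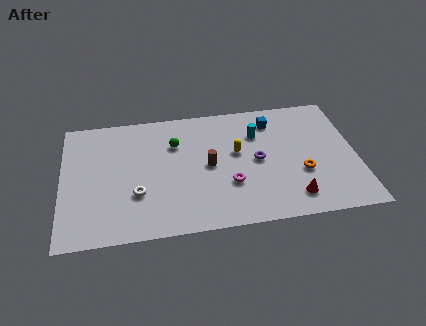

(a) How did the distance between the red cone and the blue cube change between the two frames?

+0.5

The distance was about 5.7 in the first image and 6.2 in the second, so they moved 0.5 units further apart.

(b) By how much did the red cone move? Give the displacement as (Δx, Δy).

(1.1, -1.7)

The red cone was at about (11.5, 3.4) and moved to about (12.6, 1.7).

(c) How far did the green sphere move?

2.5

The green sphere moved from about (5.2, 4.5) to (6.3, 6.8), a distance of √(1.1² + 2.3²) ≈ 2.5.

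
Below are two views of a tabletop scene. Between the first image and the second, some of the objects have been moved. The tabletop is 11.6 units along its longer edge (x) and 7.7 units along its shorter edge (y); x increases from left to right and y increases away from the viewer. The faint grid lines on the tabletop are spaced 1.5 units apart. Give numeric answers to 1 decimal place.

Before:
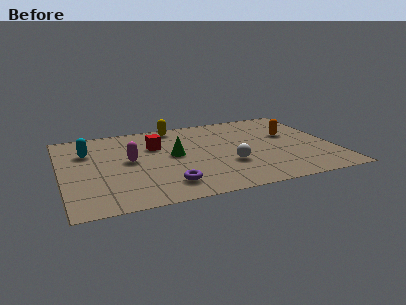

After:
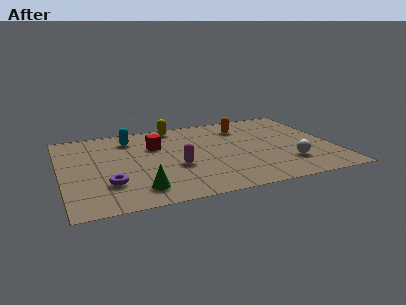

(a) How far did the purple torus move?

2.5

The purple torus moved from about (4.3, 1.5) to (1.9, 2.2), a distance of √(2.4² + 0.7²) ≈ 2.5.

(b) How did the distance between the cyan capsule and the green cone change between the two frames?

+1.0

Before: roughly 3.8 units apart; after: 4.8. That's 1.0 units further apart.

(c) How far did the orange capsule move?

2.3

The orange capsule was near (9.9, 4.7) before and (8.0, 6.0) after, so it travelled √(1.9² + 1.3²) ≈ 2.3 units.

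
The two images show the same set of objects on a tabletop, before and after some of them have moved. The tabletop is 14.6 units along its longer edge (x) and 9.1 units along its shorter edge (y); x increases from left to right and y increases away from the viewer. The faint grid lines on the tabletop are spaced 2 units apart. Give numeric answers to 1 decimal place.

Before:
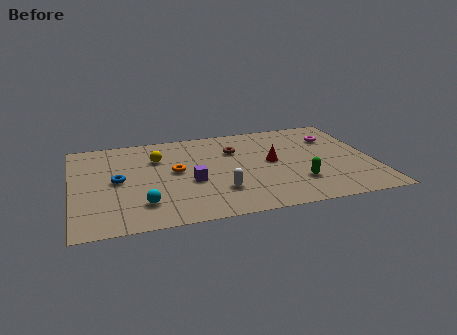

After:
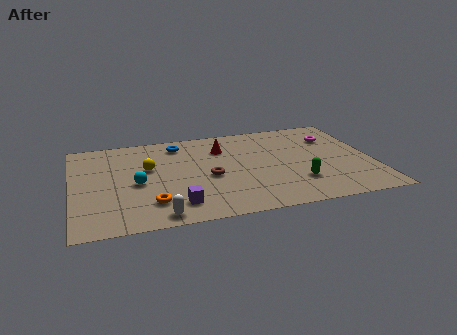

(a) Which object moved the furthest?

the blue torus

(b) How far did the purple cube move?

2.2

From (5.7, 3.7) to (4.9, 1.7), the purple cube covered √(0.8² + 2.0²) ≈ 2.2 units.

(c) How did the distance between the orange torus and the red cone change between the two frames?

+1.2

The distance was about 4.7 in the first image and 5.9 in the second, so they moved 1.2 units further apart.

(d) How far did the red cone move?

3.0

The red cone moved from about (9.7, 4.8) to (7.4, 6.7), a distance of √(2.3² + 1.9²) ≈ 3.0.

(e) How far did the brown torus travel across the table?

2.8

The brown torus was near (8.0, 6.4) before and (6.6, 4.0) after, so it travelled √(1.4² + 2.4²) ≈ 2.8 units.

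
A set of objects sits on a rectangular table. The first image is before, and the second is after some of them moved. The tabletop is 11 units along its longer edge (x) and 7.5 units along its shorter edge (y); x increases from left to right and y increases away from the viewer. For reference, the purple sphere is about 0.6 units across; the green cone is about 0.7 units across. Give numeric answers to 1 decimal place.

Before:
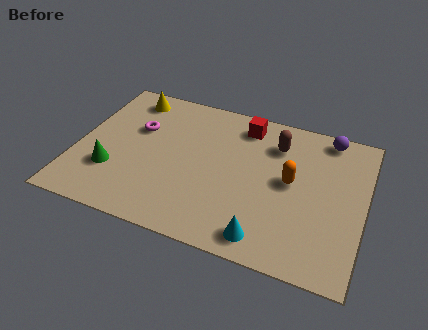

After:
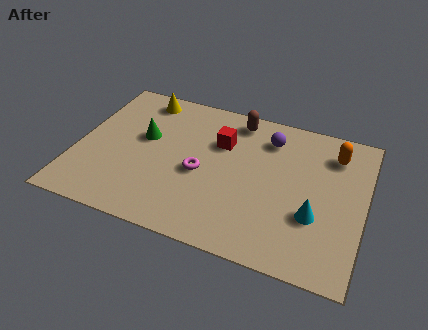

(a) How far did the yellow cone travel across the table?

0.5

The yellow cone moved from about (1.7, 6.4) to (2.2, 6.5), a distance of √(0.5² + 0.1²) ≈ 0.5.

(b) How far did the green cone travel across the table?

2.3

From (1.5, 2.3) to (2.5, 4.4), the green cone covered √(1.0² + 2.1²) ≈ 2.3 units.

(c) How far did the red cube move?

1.4

The red cube moved from about (6.2, 6.3) to (5.4, 5.1), a distance of √(0.8² + 1.2²) ≈ 1.4.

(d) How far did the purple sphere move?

2.3

The purple sphere was near (9.4, 6.7) before and (7.2, 5.9) after, so it travelled √(2.2² + 0.8²) ≈ 2.3 units.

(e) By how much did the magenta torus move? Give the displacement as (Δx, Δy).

(2.6, -1.5)

The magenta torus was at about (2.2, 4.8) and moved to about (4.8, 3.3).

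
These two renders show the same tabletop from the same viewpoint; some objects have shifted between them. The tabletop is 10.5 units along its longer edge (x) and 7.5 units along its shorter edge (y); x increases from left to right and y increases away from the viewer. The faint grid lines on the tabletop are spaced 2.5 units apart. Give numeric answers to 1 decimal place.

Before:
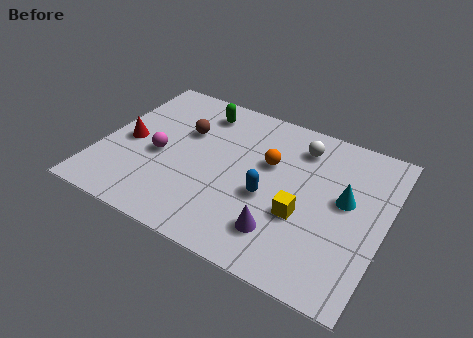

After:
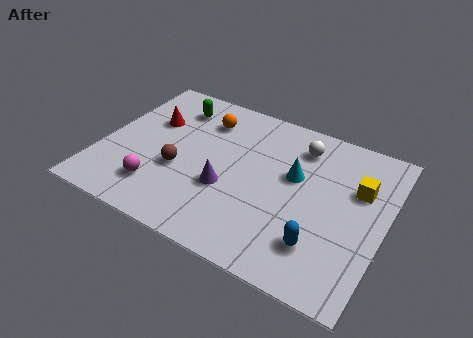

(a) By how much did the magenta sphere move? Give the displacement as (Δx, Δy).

(0.2, -1.6)

The magenta sphere was at about (2.2, 3.3) and moved to about (2.4, 1.7).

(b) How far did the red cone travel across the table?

1.5

From (1.0, 3.5) to (1.6, 4.9), the red cone covered √(0.6² + 1.4²) ≈ 1.5 units.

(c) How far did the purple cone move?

2.5

The purple cone moved from about (7.0, 1.7) to (4.8, 2.8), a distance of √(2.2² + 1.1²) ≈ 2.5.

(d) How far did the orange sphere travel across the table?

2.8

The orange sphere moved from about (6.1, 4.7) to (3.5, 5.8), a distance of √(2.6² + 1.1²) ≈ 2.8.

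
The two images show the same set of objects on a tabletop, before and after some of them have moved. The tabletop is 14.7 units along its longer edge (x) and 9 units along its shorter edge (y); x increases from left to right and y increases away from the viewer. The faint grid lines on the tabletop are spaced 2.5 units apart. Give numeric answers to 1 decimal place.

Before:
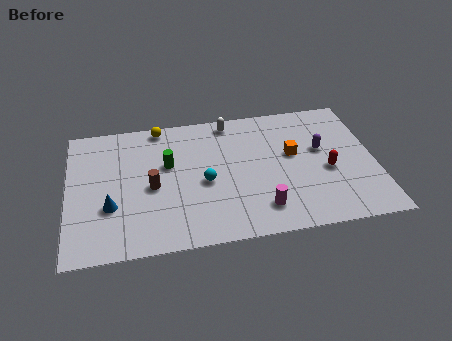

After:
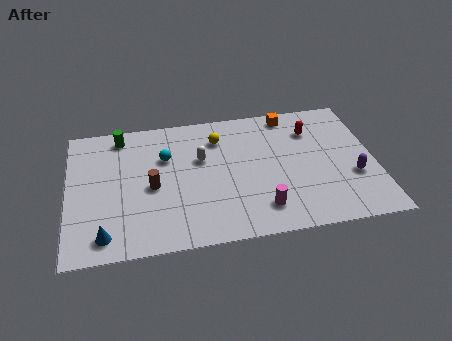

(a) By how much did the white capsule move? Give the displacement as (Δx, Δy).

(-1.5, -2.4)

The white capsule was at about (7.9, 8.0) and moved to about (6.4, 5.6).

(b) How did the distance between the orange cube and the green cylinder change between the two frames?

+2.2

They were about 6.0 units apart before and 8.2 after — 2.2 units further apart.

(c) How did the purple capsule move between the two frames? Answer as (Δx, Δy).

(1.4, -2.1)

The purple capsule was at about (12.2, 5.3) and moved to about (13.6, 3.2).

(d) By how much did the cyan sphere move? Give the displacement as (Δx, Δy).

(-1.8, 2.0)

The cyan sphere started near (6.5, 4.0) and ended near (4.7, 6.0).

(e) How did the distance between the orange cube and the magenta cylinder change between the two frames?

+2.6

The distance was about 3.8 in the first image and 6.4 in the second, so they moved 2.6 units further apart.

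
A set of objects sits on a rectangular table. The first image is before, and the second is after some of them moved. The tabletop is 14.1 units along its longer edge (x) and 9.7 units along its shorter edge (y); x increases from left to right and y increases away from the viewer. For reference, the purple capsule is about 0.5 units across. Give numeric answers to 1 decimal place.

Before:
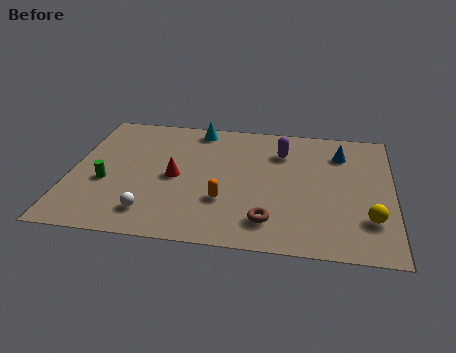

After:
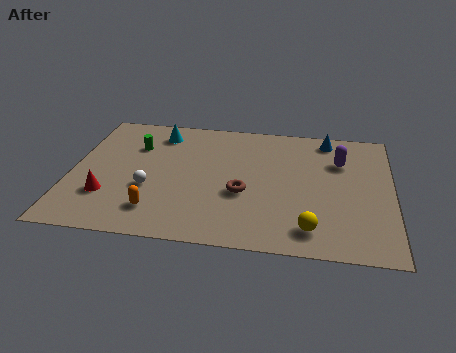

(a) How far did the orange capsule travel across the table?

3.1

The orange capsule was near (6.8, 3.1) before and (3.9, 2.0) after, so it travelled √(2.9² + 1.1²) ≈ 3.1 units.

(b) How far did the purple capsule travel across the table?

2.6

The purple capsule moved from about (9.2, 7.2) to (11.8, 6.8), a distance of √(2.6² + 0.4²) ≈ 2.6.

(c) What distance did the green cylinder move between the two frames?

3.2

From (1.6, 3.8) to (2.7, 6.8), the green cylinder covered √(1.1² + 3.0²) ≈ 3.2 units.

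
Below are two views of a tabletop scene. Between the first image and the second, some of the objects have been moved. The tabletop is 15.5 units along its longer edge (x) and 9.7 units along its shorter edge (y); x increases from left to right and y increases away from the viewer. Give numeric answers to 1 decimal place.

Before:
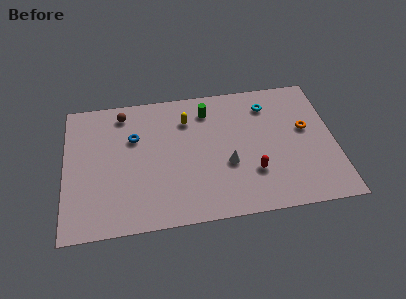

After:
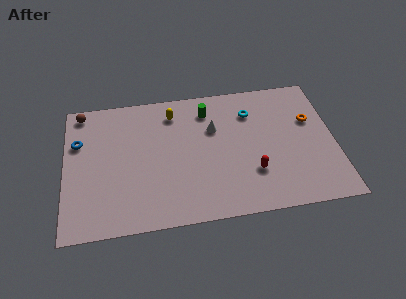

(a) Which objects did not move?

the green cylinder and the red capsule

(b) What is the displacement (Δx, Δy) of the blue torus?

(-3.2, 0.1)

From the two frames, the blue torus sits at roughly (4.0, 6.4) before and (0.8, 6.5) after.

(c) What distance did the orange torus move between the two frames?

0.7

The orange torus moved from about (13.9, 5.6) to (14.2, 6.2), a distance of √(0.3² + 0.6²) ≈ 0.7.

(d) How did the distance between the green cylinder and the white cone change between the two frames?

-2.8

They were about 4.2 units apart before and 1.4 after — 2.8 units closer together.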